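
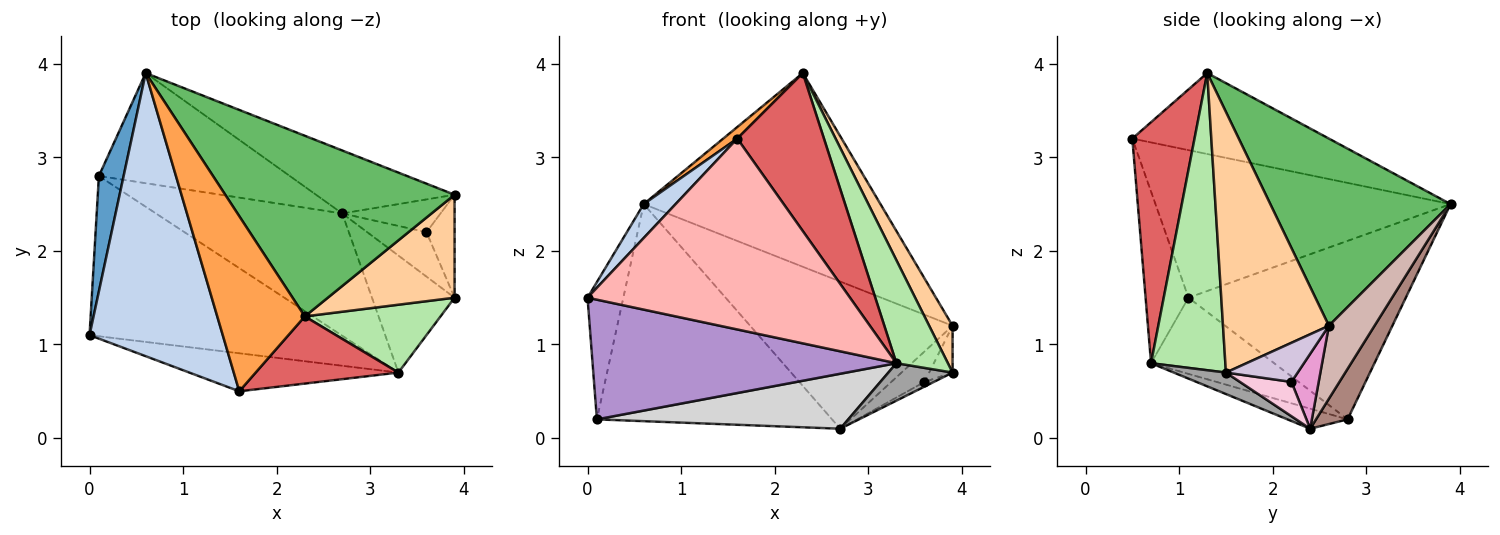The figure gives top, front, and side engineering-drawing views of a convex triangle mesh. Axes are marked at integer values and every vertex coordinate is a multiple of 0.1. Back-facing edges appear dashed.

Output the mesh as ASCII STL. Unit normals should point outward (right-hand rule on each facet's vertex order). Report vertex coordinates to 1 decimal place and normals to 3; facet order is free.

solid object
 facet normal -0.978 0.161 0.135
  outer loop
   vertex 0.1 2.8 0.2
   vertex 0.0 1.1 1.5
   vertex 0.6 3.9 2.5
  endloop
 endfacet
 facet normal -0.740 -0.080 0.668
  outer loop
   vertex 1.6 0.5 3.2
   vertex 0.6 3.9 2.5
   vertex 0.0 1.1 1.5
  endloop
 endfacet
 facet normal -0.678 -0.048 0.733
  outer loop
   vertex 1.6 0.5 3.2
   vertex 2.3 1.3 3.9
   vertex 0.6 3.9 2.5
  endloop
 endfacet
 facet normal 0.882 -0.195 0.429
  outer loop
   vertex 3.9 2.6 1.2
   vertex 2.3 1.3 3.9
   vertex 3.9 1.5 0.7
  endloop
 endfacet
 facet normal 0.486 0.639 0.596
  outer loop
   vertex 3.9 2.6 1.2
   vertex 0.6 3.9 2.5
   vertex 2.3 1.3 3.9
  endloop
 endfacet
 facet normal 0.770 -0.533 0.351
  outer loop
   vertex 3.3 0.7 0.8
   vertex 3.9 1.5 0.7
   vertex 2.3 1.3 3.9
  endloop
 endfacet
 facet normal 0.551 -0.768 0.326
  outer loop
   vertex 3.3 0.7 0.8
   vertex 2.3 1.3 3.9
   vertex 1.6 0.5 3.2
  endloop
 endfacet
 facet normal -0.158 -0.968 -0.193
  outer loop
   vertex 3.3 0.7 0.8
   vertex 1.6 0.5 3.2
   vertex 0.0 1.1 1.5
  endloop
 endfacet
 facet normal -0.236 -0.582 -0.779
  outer loop
   vertex 3.3 0.7 0.8
   vertex 0.0 1.1 1.5
   vertex 0.1 2.8 0.2
  endloop
 endfacet
 facet normal 0.785 0.256 -0.563
  outer loop
   vertex 3.6 2.2 0.6
   vertex 3.9 2.6 1.2
   vertex 3.9 1.5 0.7
  endloop
 endfacet
 facet normal 0.119 0.885 -0.449
  outer loop
   vertex 2.7 2.4 0.1
   vertex 0.1 2.8 0.2
   vertex 0.6 3.9 2.5
  endloop
 endfacet
 facet normal 0.203 0.900 -0.385
  outer loop
   vertex 2.7 2.4 0.1
   vertex 0.6 3.9 2.5
   vertex 3.9 2.6 1.2
  endloop
 endfacet
 facet normal 0.487 0.594 -0.640
  outer loop
   vertex 2.7 2.4 0.1
   vertex 3.9 2.6 1.2
   vertex 3.6 2.2 0.6
  endloop
 endfacet
 facet normal 0.499 0.091 -0.862
  outer loop
   vertex 2.7 2.4 0.1
   vertex 3.6 2.2 0.6
   vertex 3.9 1.5 0.7
  endloop
 endfacet
 facet normal 0.240 -0.296 -0.925
  outer loop
   vertex 2.7 2.4 0.1
   vertex 3.9 1.5 0.7
   vertex 3.3 0.7 0.8
  endloop
 endfacet
 facet normal -0.098 -0.408 -0.908
  outer loop
   vertex 2.7 2.4 0.1
   vertex 3.3 0.7 0.8
   vertex 0.1 2.8 0.2
  endloop
 endfacet
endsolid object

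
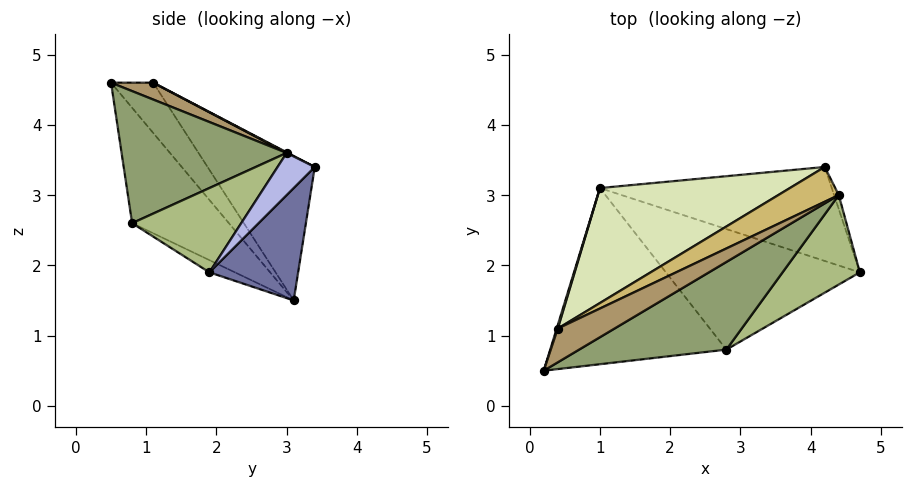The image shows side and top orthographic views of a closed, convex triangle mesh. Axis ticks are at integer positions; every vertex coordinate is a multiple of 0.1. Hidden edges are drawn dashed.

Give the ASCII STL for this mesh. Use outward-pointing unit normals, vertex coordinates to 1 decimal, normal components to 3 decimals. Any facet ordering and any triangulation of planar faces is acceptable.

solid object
 facet normal 0.302 0.723 -0.622
  outer loop
   vertex 4.2 3.4 3.4
   vertex 4.7 1.9 1.9
   vertex 1.0 3.1 1.5
  endloop
 endfacet
 facet normal -0.422 -0.638 -0.644
  outer loop
   vertex 2.8 0.8 2.6
   vertex 0.2 0.5 4.6
   vertex 1.0 3.1 1.5
  endloop
 endfacet
 facet normal -0.056 -0.466 -0.883
  outer loop
   vertex 2.8 0.8 2.6
   vertex 1.0 3.1 1.5
   vertex 4.7 1.9 1.9
  endloop
 endfacet
 facet normal 0.909 0.404 -0.101
  outer loop
   vertex 4.4 3.0 3.6
   vertex 4.7 1.9 1.9
   vertex 4.2 3.4 3.4
  endloop
 endfacet
 facet normal 0.515 -0.636 0.575
  outer loop
   vertex 4.4 3.0 3.6
   vertex 0.2 0.5 4.6
   vertex 2.8 0.8 2.6
  endloop
 endfacet
 facet normal 0.564 -0.645 0.517
  outer loop
   vertex 4.4 3.0 3.6
   vertex 2.8 0.8 2.6
   vertex 4.7 1.9 1.9
  endloop
 endfacet
 facet normal -0.948 0.316 0.020
  outer loop
   vertex 0.4 1.1 4.6
   vertex 1.0 3.1 1.5
   vertex 0.2 0.5 4.6
  endloop
 endfacet
 facet normal -0.349 0.817 0.459
  outer loop
   vertex 0.4 1.1 4.6
   vertex 4.2 3.4 3.4
   vertex 1.0 3.1 1.5
  endloop
 endfacet
 facet normal 0.283 -0.094 0.954
  outer loop
   vertex 0.4 1.1 4.6
   vertex 0.2 0.5 4.6
   vertex 4.4 3.0 3.6
  endloop
 endfacet
 facet normal 0.009 0.451 0.893
  outer loop
   vertex 0.4 1.1 4.6
   vertex 4.4 3.0 3.6
   vertex 4.2 3.4 3.4
  endloop
 endfacet
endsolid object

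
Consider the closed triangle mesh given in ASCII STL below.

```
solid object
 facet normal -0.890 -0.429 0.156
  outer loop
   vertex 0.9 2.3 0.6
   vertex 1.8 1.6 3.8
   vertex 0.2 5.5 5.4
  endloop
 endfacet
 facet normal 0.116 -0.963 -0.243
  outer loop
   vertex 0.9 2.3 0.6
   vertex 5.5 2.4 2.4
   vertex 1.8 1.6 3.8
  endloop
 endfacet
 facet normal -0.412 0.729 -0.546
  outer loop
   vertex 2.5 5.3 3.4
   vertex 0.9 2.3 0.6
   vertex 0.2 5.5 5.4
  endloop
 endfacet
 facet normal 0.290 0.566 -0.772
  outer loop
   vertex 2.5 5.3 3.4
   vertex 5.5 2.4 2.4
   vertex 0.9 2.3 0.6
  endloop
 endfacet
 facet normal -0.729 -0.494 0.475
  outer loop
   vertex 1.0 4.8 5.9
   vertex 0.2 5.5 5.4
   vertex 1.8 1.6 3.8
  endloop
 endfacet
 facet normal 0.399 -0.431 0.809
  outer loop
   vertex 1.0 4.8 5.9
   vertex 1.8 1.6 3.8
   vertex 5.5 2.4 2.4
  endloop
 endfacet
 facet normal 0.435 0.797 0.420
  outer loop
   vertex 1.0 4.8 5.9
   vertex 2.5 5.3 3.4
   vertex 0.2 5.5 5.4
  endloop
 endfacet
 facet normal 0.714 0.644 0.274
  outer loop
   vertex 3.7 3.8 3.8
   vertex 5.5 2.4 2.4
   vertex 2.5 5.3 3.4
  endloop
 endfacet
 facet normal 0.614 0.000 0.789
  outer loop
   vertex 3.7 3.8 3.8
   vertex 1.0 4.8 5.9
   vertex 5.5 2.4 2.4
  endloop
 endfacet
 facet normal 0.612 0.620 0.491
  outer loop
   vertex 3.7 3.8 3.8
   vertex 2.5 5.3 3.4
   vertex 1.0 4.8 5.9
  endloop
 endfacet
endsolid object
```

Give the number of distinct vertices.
7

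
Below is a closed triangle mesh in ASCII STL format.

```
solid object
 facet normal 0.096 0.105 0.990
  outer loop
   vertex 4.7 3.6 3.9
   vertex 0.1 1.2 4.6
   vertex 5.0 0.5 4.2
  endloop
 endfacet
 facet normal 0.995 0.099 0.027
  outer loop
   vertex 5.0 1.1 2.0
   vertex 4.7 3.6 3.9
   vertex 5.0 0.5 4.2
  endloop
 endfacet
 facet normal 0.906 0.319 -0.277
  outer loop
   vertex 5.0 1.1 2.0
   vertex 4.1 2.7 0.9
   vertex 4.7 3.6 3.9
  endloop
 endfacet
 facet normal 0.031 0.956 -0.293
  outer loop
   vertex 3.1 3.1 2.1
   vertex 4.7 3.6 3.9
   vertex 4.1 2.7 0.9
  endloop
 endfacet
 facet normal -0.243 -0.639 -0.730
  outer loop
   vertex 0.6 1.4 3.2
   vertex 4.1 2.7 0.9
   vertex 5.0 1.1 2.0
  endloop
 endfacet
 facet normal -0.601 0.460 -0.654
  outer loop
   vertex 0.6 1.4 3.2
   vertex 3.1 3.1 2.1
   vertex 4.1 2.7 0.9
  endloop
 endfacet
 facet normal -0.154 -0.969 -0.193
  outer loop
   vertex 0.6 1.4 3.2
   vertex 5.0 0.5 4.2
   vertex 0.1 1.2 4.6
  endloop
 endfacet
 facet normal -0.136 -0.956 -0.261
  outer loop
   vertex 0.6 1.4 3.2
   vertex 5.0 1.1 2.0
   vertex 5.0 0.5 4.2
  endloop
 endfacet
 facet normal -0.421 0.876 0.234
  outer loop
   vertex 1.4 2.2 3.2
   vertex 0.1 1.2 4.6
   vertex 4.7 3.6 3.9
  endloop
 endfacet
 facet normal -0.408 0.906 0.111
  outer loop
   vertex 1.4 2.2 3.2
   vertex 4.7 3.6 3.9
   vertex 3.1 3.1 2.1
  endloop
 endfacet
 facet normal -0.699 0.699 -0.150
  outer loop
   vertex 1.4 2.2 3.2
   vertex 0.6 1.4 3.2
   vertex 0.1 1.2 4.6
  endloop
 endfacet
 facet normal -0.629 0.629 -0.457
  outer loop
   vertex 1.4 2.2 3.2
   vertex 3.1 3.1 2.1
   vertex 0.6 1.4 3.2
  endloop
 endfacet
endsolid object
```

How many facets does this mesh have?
12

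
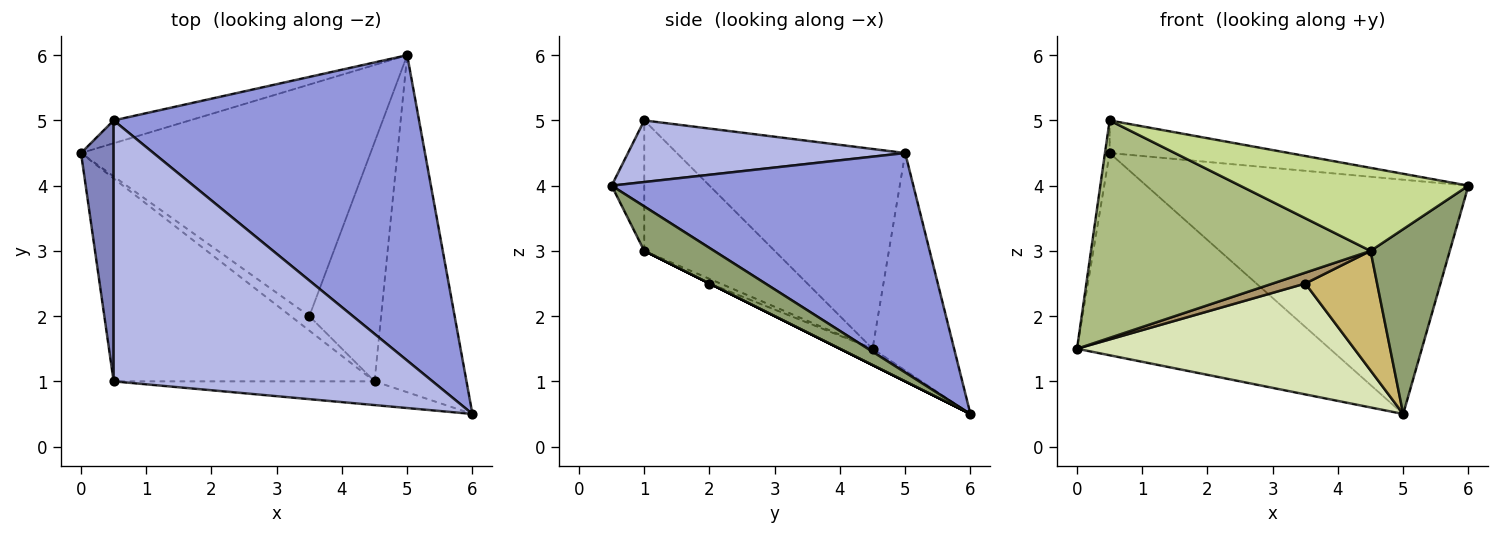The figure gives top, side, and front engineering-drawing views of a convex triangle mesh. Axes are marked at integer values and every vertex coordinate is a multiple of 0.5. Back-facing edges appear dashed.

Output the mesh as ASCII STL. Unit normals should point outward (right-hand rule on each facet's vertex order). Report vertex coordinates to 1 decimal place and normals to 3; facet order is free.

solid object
 facet normal -0.305 0.946 -0.107
  outer loop
   vertex 0.5 5.0 4.5
   vertex 5.0 6.0 0.5
   vertex 0.0 4.5 1.5
  endloop
 endfacet
 facet normal -0.987 0.020 0.161
  outer loop
   vertex 0.5 5.0 4.5
   vertex 0.0 4.5 1.5
   vertex 0.5 1.0 5.0
  endloop
 endfacet
 facet normal 0.495 0.529 0.689
  outer loop
   vertex 0.5 5.0 4.5
   vertex 6.0 0.5 4.0
   vertex 5.0 6.0 0.5
  endloop
 endfacet
 facet normal 0.188 0.122 0.975
  outer loop
   vertex 0.5 5.0 4.5
   vertex 0.5 1.0 5.0
   vertex 6.0 0.5 4.0
  endloop
 endfacet
 facet normal 0.391 -0.443 -0.807
  outer loop
   vertex 4.5 1.0 3.0
   vertex 5.0 6.0 0.5
   vertex 6.0 0.5 4.0
  endloop
 endfacet
 facet normal -0.323 -0.692 -0.646
  outer loop
   vertex 4.5 1.0 3.0
   vertex 0.5 1.0 5.0
   vertex 0.0 4.5 1.5
  endloop
 endfacet
 facet normal -0.136 -0.953 -0.272
  outer loop
   vertex 4.5 1.0 3.0
   vertex 6.0 0.5 4.0
   vertex 0.5 1.0 5.0
  endloop
 endfacet
 facet normal -0.051 -0.431 -0.901
  outer loop
   vertex 3.5 2.0 2.5
   vertex 0.0 4.5 1.5
   vertex 5.0 6.0 0.5
  endloop
 endfacet
 facet normal -0.196 -0.588 -0.784
  outer loop
   vertex 3.5 2.0 2.5
   vertex 4.5 1.0 3.0
   vertex 0.0 4.5 1.5
  endloop
 endfacet
 facet normal 0.000 -0.447 -0.894
  outer loop
   vertex 3.5 2.0 2.5
   vertex 5.0 6.0 0.5
   vertex 4.5 1.0 3.0
  endloop
 endfacet
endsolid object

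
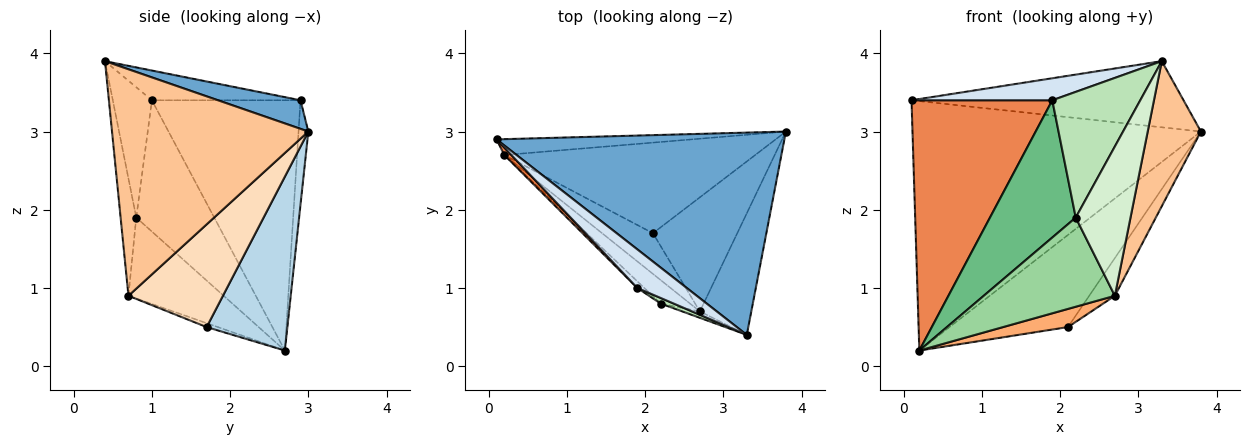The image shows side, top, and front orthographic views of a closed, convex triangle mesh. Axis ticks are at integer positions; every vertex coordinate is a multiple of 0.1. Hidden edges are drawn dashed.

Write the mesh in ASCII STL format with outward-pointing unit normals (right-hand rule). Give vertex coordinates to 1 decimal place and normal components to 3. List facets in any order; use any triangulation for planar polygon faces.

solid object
 facet normal 0.094 0.309 0.946
  outer loop
   vertex 3.3 0.4 3.9
   vertex 3.8 3.0 3.0
   vertex 0.1 2.9 3.4
  endloop
 endfacet
 facet normal -0.034 0.997 -0.063
  outer loop
   vertex 0.2 2.7 0.2
   vertex 0.1 2.9 3.4
   vertex 3.8 3.0 3.0
  endloop
 endfacet
 facet normal 0.437 0.641 -0.631
  outer loop
   vertex 2.1 1.7 0.5
   vertex 0.2 2.7 0.2
   vertex 3.8 3.0 3.0
  endloop
 endfacet
 facet normal -0.463 -0.439 0.770
  outer loop
   vertex 1.9 1.0 3.4
   vertex 3.3 0.4 3.9
   vertex 0.1 2.9 3.4
  endloop
 endfacet
 facet normal -0.726 -0.688 0.020
  outer loop
   vertex 1.9 1.0 3.4
   vertex 0.1 2.9 3.4
   vertex 0.2 2.7 0.2
  endloop
 endfacet
 facet normal -0.070 -0.406 -0.911
  outer loop
   vertex 2.7 0.7 0.9
   vertex 0.2 2.7 0.2
   vertex 2.1 1.7 0.5
  endloop
 endfacet
 facet normal 0.943 -0.255 -0.214
  outer loop
   vertex 2.7 0.7 0.9
   vertex 3.8 3.0 3.0
   vertex 3.3 0.4 3.9
  endloop
 endfacet
 facet normal 0.756 0.205 -0.621
  outer loop
   vertex 2.7 0.7 0.9
   vertex 2.1 1.7 0.5
   vertex 3.8 3.0 3.0
  endloop
 endfacet
 facet normal -0.672 -0.740 -0.036
  outer loop
   vertex 2.2 0.8 1.9
   vertex 1.9 1.0 3.4
   vertex 0.2 2.7 0.2
  endloop
 endfacet
 facet normal -0.575 -0.791 -0.208
  outer loop
   vertex 2.2 0.8 1.9
   vertex 0.2 2.7 0.2
   vertex 2.7 0.7 0.9
  endloop
 endfacet
 facet normal -0.406 -0.913 0.041
  outer loop
   vertex 2.2 0.8 1.9
   vertex 3.3 0.4 3.9
   vertex 1.9 1.0 3.4
  endloop
 endfacet
 facet normal -0.274 -0.961 -0.041
  outer loop
   vertex 2.2 0.8 1.9
   vertex 2.7 0.7 0.9
   vertex 3.3 0.4 3.9
  endloop
 endfacet
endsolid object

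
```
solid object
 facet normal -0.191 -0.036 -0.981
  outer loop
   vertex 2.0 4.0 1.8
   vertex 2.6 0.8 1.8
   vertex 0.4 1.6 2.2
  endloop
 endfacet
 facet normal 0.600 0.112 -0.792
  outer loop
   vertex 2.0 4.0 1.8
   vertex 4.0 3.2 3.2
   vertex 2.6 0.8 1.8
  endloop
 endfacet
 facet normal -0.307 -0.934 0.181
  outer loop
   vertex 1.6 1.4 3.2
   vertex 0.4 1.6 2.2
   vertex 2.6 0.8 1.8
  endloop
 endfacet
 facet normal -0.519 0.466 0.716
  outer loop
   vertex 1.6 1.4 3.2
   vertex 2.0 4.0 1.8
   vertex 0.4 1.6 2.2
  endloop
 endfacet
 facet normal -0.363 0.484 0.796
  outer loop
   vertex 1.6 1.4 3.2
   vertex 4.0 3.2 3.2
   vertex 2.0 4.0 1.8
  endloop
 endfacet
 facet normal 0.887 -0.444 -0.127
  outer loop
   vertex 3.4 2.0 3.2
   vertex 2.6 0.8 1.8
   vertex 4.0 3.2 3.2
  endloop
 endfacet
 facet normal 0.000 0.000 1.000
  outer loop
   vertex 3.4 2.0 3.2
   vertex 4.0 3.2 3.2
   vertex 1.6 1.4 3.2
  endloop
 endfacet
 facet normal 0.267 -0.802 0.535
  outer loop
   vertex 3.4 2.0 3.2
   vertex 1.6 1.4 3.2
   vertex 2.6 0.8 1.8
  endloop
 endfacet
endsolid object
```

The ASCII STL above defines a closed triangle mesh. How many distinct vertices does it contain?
6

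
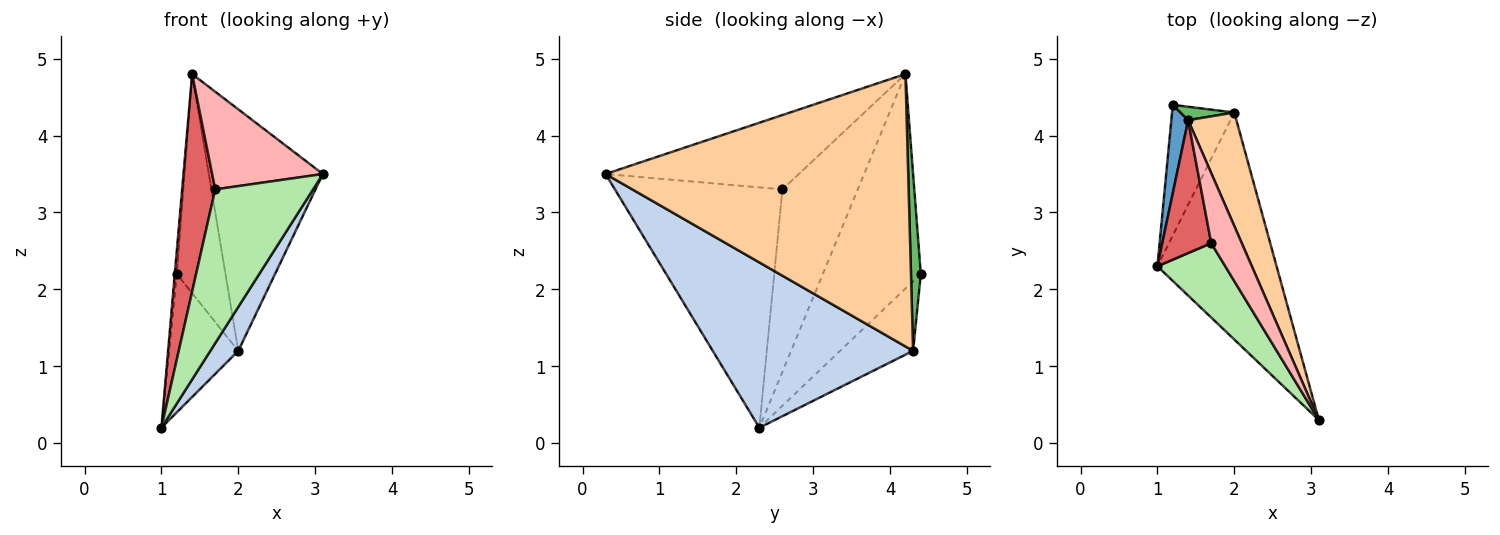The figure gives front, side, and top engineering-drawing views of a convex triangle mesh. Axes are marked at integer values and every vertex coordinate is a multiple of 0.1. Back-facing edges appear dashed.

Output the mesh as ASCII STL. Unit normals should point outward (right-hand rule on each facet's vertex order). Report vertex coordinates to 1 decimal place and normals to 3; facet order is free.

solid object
 facet normal -0.997 0.020 0.078
  outer loop
   vertex 1.4 4.2 4.8
   vertex 1.2 4.4 2.2
   vertex 1.0 2.3 0.2
  endloop
 endfacet
 facet normal 0.806 -0.112 -0.581
  outer loop
   vertex 2.0 4.3 1.2
   vertex 3.1 0.3 3.5
   vertex 1.0 2.3 0.2
  endloop
 endfacet
 facet normal -0.609 0.577 -0.545
  outer loop
   vertex 2.0 4.3 1.2
   vertex 1.0 2.3 0.2
   vertex 1.2 4.4 2.2
  endloop
 endfacet
 facet normal 0.923 0.348 0.164
  outer loop
   vertex 2.0 4.3 1.2
   vertex 1.4 4.2 4.8
   vertex 3.1 0.3 3.5
  endloop
 endfacet
 facet normal 0.197 0.978 0.060
  outer loop
   vertex 2.0 4.3 1.2
   vertex 1.2 4.4 2.2
   vertex 1.4 4.2 4.8
  endloop
 endfacet
 facet normal -0.839 -0.490 0.237
  outer loop
   vertex 1.7 2.6 3.3
   vertex 1.0 2.3 0.2
   vertex 3.1 0.3 3.5
  endloop
 endfacet
 facet normal -0.889 -0.390 0.239
  outer loop
   vertex 1.7 2.6 3.3
   vertex 1.4 4.2 4.8
   vertex 1.0 2.3 0.2
  endloop
 endfacet
 facet normal -0.817 -0.468 0.336
  outer loop
   vertex 1.7 2.6 3.3
   vertex 3.1 0.3 3.5
   vertex 1.4 4.2 4.8
  endloop
 endfacet
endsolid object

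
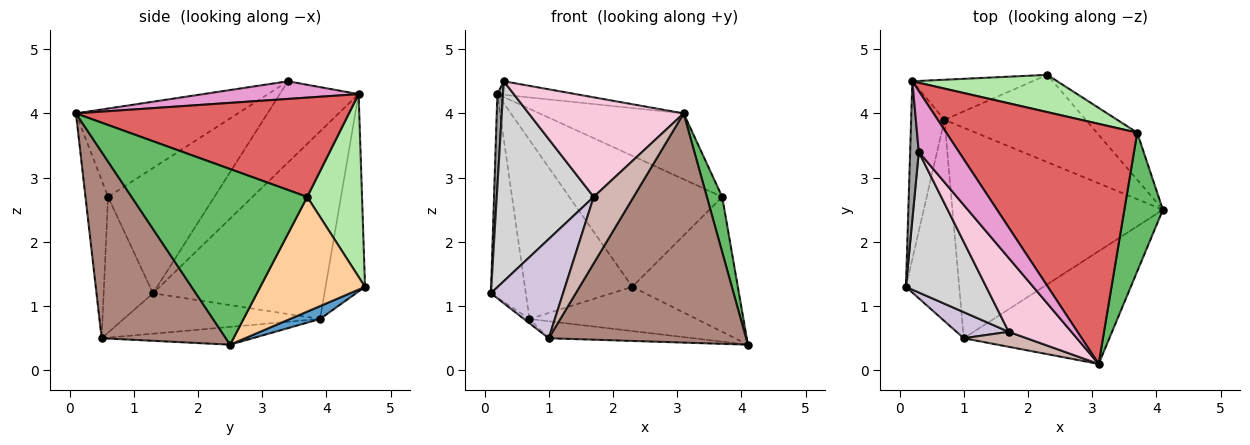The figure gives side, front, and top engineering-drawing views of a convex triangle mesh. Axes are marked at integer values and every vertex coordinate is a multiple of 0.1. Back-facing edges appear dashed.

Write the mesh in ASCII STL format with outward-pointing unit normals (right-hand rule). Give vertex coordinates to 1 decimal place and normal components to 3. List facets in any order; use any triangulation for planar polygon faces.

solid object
 facet normal 0.081 0.450 -0.889
  outer loop
   vertex 0.7 3.9 0.8
   vertex 2.3 4.6 1.3
   vertex 4.1 2.5 0.4
  endloop
 endfacet
 facet normal -0.965 0.196 -0.172
  outer loop
   vertex 0.7 3.9 0.8
   vertex 0.1 1.3 1.2
   vertex 0.2 4.5 4.3
  endloop
 endfacet
 facet normal -0.338 0.919 -0.206
  outer loop
   vertex 0.7 3.9 0.8
   vertex 0.2 4.5 4.3
   vertex 2.3 4.6 1.3
  endloop
 endfacet
 facet normal 0.684 0.689 -0.241
  outer loop
   vertex 3.7 3.7 2.7
   vertex 4.1 2.5 0.4
   vertex 2.3 4.6 1.3
  endloop
 endfacet
 facet normal 0.973 -0.085 0.214
  outer loop
   vertex 3.7 3.7 2.7
   vertex 3.1 0.1 4.0
   vertex 4.1 2.5 0.4
  endloop
 endfacet
 facet normal 0.326 0.909 0.259
  outer loop
   vertex 3.7 3.7 2.7
   vertex 2.3 4.6 1.3
   vertex 0.2 4.5 4.3
  endloop
 endfacet
 facet normal 0.448 0.237 0.862
  outer loop
   vertex 3.7 3.7 2.7
   vertex 0.2 4.5 4.3
   vertex 3.1 0.1 4.0
  endloop
 endfacet
 facet normal -0.604 0.017 -0.796
  outer loop
   vertex 1.0 0.5 0.5
   vertex 0.1 1.3 1.2
   vertex 0.7 3.9 0.8
  endloop
 endfacet
 facet normal -0.084 0.080 -0.993
  outer loop
   vertex 1.0 0.5 0.5
   vertex 0.7 3.9 0.8
   vertex 4.1 2.5 0.4
  endloop
 endfacet
 facet normal -0.552 -0.807 0.212
  outer loop
   vertex 1.0 0.5 0.5
   vertex 1.7 0.6 2.7
   vertex 0.1 1.3 1.2
  endloop
 endfacet
 facet normal 0.492 -0.781 -0.384
  outer loop
   vertex 1.0 0.5 0.5
   vertex 4.1 2.5 0.4
   vertex 3.1 0.1 4.0
  endloop
 endfacet
 facet normal -0.484 -0.854 0.193
  outer loop
   vertex 1.0 0.5 0.5
   vertex 3.1 0.1 4.0
   vertex 1.7 0.6 2.7
  endloop
 endfacet
 facet normal 0.395 0.199 0.897
  outer loop
   vertex 0.3 3.4 4.5
   vertex 3.1 0.1 4.0
   vertex 0.2 4.5 4.3
  endloop
 endfacet
 facet normal -0.643 -0.615 0.456
  outer loop
   vertex 0.3 3.4 4.5
   vertex 1.7 0.6 2.7
   vertex 3.1 0.1 4.0
  endloop
 endfacet
 facet normal -0.992 -0.071 0.105
  outer loop
   vertex 0.3 3.4 4.5
   vertex 0.2 4.5 4.3
   vertex 0.1 1.3 1.2
  endloop
 endfacet
 facet normal -0.668 -0.609 0.428
  outer loop
   vertex 0.3 3.4 4.5
   vertex 0.1 1.3 1.2
   vertex 1.7 0.6 2.7
  endloop
 endfacet
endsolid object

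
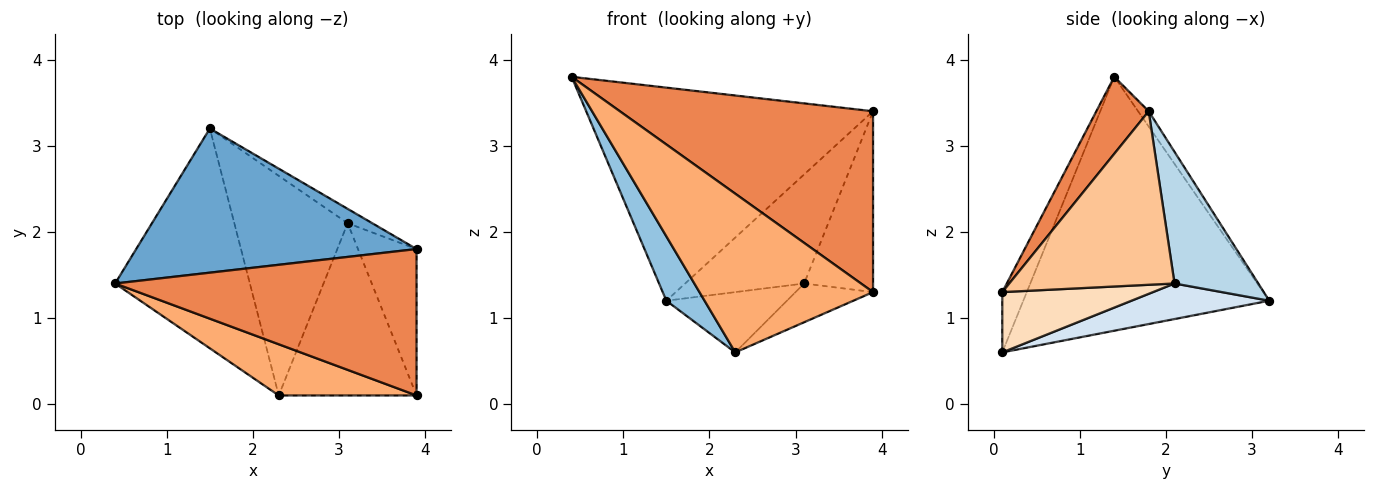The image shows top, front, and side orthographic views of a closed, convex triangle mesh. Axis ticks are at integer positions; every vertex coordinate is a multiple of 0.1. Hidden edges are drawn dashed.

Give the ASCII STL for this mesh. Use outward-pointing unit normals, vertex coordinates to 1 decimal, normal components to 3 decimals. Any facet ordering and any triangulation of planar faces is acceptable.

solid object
 facet normal -0.031 0.828 0.560
  outer loop
   vertex 1.5 3.2 1.2
   vertex 0.4 1.4 3.8
   vertex 3.9 1.8 3.4
  endloop
 endfacet
 facet normal -0.875 -0.136 -0.464
  outer loop
   vertex 2.3 0.1 0.6
   vertex 0.4 1.4 3.8
   vertex 1.5 3.2 1.2
  endloop
 endfacet
 facet normal 0.572 0.813 -0.107
  outer loop
   vertex 3.1 2.1 1.4
   vertex 1.5 3.2 1.2
   vertex 3.9 1.8 3.4
  endloop
 endfacet
 facet normal 0.290 0.253 -0.923
  outer loop
   vertex 3.1 2.1 1.4
   vertex 2.3 0.1 0.6
   vertex 1.5 3.2 1.2
  endloop
 endfacet
 facet normal 0.159 -0.767 0.621
  outer loop
   vertex 3.9 0.1 1.3
   vertex 3.9 1.8 3.4
   vertex 0.4 1.4 3.8
  endloop
 endfacet
 facet normal -0.133 -0.943 0.304
  outer loop
   vertex 3.9 0.1 1.3
   vertex 0.4 1.4 3.8
   vertex 2.3 0.1 0.6
  endloop
 endfacet
 facet normal 0.881 0.367 -0.297
  outer loop
   vertex 3.9 0.1 1.3
   vertex 3.1 2.1 1.4
   vertex 3.9 1.8 3.4
  endloop
 endfacet
 facet normal 0.393 0.202 -0.897
  outer loop
   vertex 3.9 0.1 1.3
   vertex 2.3 0.1 0.6
   vertex 3.1 2.1 1.4
  endloop
 endfacet
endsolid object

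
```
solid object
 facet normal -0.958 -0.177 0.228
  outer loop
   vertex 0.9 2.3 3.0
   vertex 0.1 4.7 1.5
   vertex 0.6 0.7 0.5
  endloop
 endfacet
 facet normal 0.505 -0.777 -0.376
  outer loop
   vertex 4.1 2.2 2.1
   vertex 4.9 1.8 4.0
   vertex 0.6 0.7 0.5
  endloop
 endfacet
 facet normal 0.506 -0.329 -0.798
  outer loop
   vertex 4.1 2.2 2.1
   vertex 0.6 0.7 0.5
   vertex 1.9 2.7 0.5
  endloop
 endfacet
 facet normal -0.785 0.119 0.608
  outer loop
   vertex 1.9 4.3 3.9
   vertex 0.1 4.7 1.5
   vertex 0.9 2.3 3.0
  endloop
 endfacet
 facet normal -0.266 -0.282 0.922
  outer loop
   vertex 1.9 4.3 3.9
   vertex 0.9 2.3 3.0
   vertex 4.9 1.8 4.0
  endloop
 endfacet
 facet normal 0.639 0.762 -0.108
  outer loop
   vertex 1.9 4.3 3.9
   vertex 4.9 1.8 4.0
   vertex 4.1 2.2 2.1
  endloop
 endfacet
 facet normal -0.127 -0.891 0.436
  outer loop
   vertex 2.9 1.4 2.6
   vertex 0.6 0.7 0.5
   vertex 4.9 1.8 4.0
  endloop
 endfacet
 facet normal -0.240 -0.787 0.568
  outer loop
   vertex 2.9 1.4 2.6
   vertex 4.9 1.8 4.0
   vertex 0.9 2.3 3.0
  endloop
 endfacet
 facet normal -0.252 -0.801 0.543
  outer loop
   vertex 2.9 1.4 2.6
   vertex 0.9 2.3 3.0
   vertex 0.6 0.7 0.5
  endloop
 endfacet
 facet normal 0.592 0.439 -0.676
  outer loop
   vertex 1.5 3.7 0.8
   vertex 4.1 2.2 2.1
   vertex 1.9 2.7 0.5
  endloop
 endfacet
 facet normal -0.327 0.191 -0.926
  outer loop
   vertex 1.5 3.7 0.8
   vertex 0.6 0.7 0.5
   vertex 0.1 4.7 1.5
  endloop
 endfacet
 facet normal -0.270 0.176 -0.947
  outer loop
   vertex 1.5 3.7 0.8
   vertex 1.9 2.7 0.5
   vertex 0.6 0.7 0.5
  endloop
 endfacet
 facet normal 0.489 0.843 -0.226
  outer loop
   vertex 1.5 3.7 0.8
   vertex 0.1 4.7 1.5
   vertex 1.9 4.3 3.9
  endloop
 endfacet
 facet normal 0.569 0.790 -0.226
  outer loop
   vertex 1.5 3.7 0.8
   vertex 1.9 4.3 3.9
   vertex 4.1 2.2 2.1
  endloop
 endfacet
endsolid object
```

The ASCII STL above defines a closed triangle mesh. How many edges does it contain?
21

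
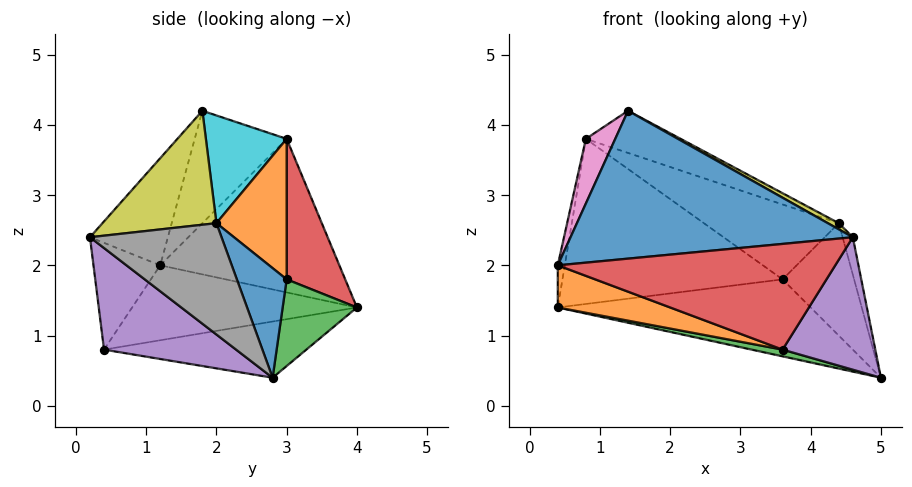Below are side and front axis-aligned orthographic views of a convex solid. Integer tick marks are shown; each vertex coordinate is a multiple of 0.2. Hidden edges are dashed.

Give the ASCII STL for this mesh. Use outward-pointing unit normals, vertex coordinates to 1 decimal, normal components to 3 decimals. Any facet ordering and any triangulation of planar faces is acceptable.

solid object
 facet normal -0.248 -0.900 0.358
  outer loop
   vertex 4.6 0.2 2.4
   vertex 1.4 1.8 4.2
   vertex 0.4 1.2 2.0
  endloop
 endfacet
 facet normal -0.386 -0.193 -0.902
  outer loop
   vertex 3.6 0.4 0.8
   vertex 0.4 1.2 2.0
   vertex 0.4 4.0 1.4
  endloop
 endfacet
 facet normal -0.221 -0.034 -0.975
  outer loop
   vertex 3.6 0.4 0.8
   vertex 0.4 4.0 1.4
   vertex 5.0 2.8 0.4
  endloop
 endfacet
 facet normal -0.234 -0.972 0.025
  outer loop
   vertex 3.6 0.4 0.8
   vertex 4.6 0.2 2.4
   vertex 0.4 1.2 2.0
  endloop
 endfacet
 facet normal 0.707 -0.496 -0.504
  outer loop
   vertex 3.6 0.4 0.8
   vertex 5.0 2.8 0.4
   vertex 4.6 0.2 2.4
  endloop
 endfacet
 facet normal -0.983 0.039 0.180
  outer loop
   vertex 0.8 3.0 3.8
   vertex 0.4 4.0 1.4
   vertex 0.4 1.2 2.0
  endloop
 endfacet
 facet normal -0.847 -0.270 0.459
  outer loop
   vertex 0.8 3.0 3.8
   vertex 0.4 1.2 2.0
   vertex 1.4 1.8 4.2
  endloop
 endfacet
 facet normal 0.955 0.074 0.287
  outer loop
   vertex 4.4 2.0 2.6
   vertex 4.6 0.2 2.4
   vertex 5.0 2.8 0.4
  endloop
 endfacet
 facet normal 0.472 -0.045 0.880
  outer loop
   vertex 4.4 2.0 2.6
   vertex 1.4 1.8 4.2
   vertex 4.6 0.2 2.4
  endloop
 endfacet
 facet normal 0.393 0.462 0.795
  outer loop
   vertex 4.4 2.0 2.6
   vertex 0.8 3.0 3.8
   vertex 1.4 1.8 4.2
  endloop
 endfacet
 facet normal 0.520 0.747 0.414
  outer loop
   vertex 3.6 3.0 1.8
   vertex 4.4 2.0 2.6
   vertex 5.0 2.8 0.4
  endloop
 endfacet
 facet normal 0.388 0.745 0.543
  outer loop
   vertex 3.6 3.0 1.8
   vertex 0.8 3.0 3.8
   vertex 4.4 2.0 2.6
  endloop
 endfacet
 facet normal 0.279 0.950 0.143
  outer loop
   vertex 3.6 3.0 1.8
   vertex 5.0 2.8 0.4
   vertex 0.4 4.0 1.4
  endloop
 endfacet
 facet normal 0.242 0.909 0.339
  outer loop
   vertex 3.6 3.0 1.8
   vertex 0.4 4.0 1.4
   vertex 0.8 3.0 3.8
  endloop
 endfacet
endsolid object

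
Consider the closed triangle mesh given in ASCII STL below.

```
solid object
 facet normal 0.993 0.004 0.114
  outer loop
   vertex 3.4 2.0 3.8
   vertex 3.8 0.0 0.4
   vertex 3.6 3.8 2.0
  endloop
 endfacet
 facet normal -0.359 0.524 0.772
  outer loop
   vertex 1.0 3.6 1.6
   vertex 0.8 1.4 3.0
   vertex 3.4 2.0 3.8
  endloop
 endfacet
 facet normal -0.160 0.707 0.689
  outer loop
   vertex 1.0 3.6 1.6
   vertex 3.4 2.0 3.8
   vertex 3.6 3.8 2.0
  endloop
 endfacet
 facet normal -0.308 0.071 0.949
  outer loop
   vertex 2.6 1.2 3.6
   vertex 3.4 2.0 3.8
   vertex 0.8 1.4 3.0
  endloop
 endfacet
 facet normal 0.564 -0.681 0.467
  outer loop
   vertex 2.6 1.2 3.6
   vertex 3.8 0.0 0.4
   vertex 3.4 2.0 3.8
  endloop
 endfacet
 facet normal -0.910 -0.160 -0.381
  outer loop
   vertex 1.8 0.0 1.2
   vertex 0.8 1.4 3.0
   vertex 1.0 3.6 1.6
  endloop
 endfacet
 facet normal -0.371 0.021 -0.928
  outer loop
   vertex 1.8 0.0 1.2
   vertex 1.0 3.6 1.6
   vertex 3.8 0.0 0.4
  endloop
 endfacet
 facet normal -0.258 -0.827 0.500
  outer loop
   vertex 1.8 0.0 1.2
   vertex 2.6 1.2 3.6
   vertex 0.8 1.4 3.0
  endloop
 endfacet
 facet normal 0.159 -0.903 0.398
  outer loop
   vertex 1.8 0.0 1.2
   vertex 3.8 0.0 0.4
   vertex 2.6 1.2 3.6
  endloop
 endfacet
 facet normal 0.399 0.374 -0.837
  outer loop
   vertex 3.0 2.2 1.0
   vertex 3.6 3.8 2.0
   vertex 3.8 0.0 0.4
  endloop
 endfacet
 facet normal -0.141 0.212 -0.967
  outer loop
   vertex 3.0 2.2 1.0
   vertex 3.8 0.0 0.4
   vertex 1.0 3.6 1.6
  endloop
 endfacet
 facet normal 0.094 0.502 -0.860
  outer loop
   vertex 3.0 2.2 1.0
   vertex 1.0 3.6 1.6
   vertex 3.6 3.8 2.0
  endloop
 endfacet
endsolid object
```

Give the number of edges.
18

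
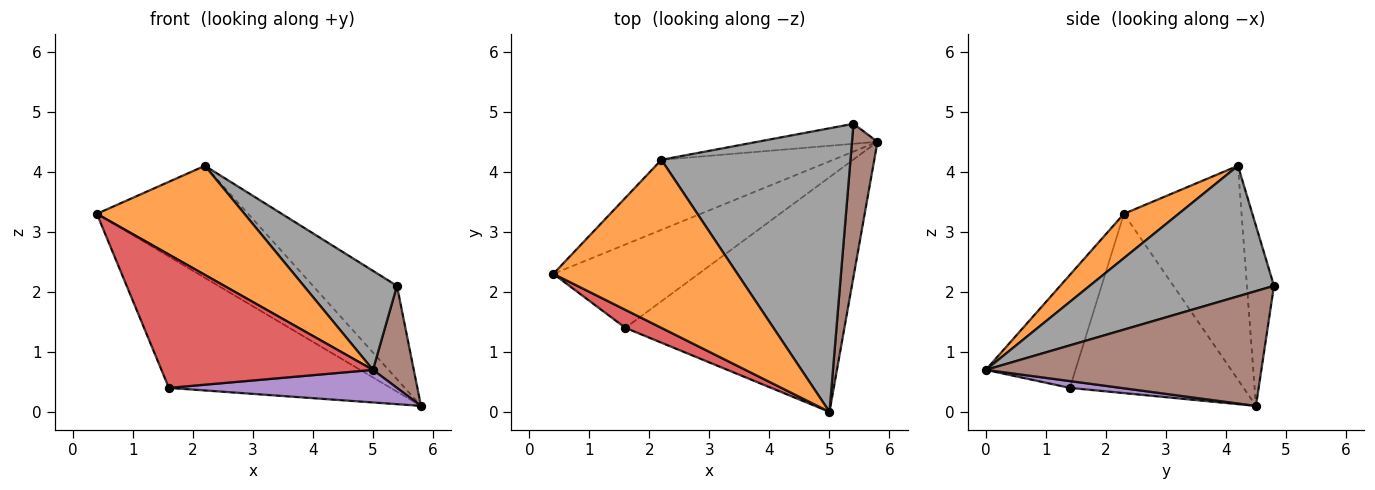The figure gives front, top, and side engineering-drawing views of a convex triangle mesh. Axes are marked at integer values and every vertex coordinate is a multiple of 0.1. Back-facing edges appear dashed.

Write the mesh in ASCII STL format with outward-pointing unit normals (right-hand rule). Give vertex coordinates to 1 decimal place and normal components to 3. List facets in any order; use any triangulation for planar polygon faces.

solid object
 facet normal -0.551 0.708 -0.442
  outer loop
   vertex 2.2 4.2 4.1
   vertex 5.8 4.5 0.1
   vertex 0.4 2.3 3.3
  endloop
 endfacet
 facet normal 0.198 -0.534 0.822
  outer loop
   vertex 2.2 4.2 4.1
   vertex 0.4 2.3 3.3
   vertex 5.0 0.0 0.7
  endloop
 endfacet
 facet normal -0.552 0.704 -0.447
  outer loop
   vertex 1.6 1.4 0.4
   vertex 0.4 2.3 3.3
   vertex 5.8 4.5 0.1
  endloop
 endfacet
 facet normal -0.387 -0.914 0.123
  outer loop
   vertex 1.6 1.4 0.4
   vertex 5.0 0.0 0.7
   vertex 0.4 2.3 3.3
  endloop
 endfacet
 facet normal 0.031 -0.137 -0.990
  outer loop
   vertex 1.6 1.4 0.4
   vertex 5.8 4.5 0.1
   vertex 5.0 0.0 0.7
  endloop
 endfacet
 facet normal 0.966 -0.143 0.215
  outer loop
   vertex 5.4 4.8 2.1
   vertex 5.0 0.0 0.7
   vertex 5.8 4.5 0.1
  endloop
 endfacet
 facet normal -0.300 0.933 -0.200
  outer loop
   vertex 5.4 4.8 2.1
   vertex 5.8 4.5 0.1
   vertex 2.2 4.2 4.1
  endloop
 endfacet
 facet normal 0.546 -0.276 0.791
  outer loop
   vertex 5.4 4.8 2.1
   vertex 2.2 4.2 4.1
   vertex 5.0 0.0 0.7
  endloop
 endfacet
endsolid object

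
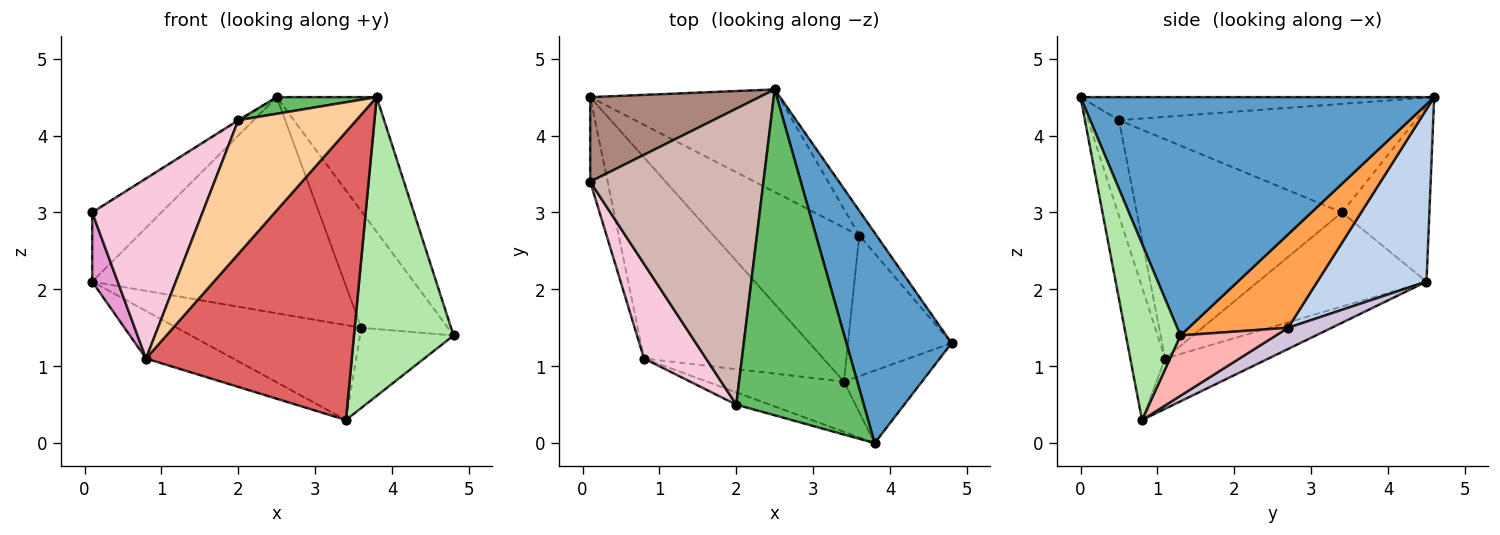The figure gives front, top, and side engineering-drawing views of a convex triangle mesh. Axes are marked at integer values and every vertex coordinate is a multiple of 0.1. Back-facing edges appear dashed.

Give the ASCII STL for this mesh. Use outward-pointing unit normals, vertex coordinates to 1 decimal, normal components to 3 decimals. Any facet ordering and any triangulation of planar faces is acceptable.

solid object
 facet normal 0.886 0.250 0.391
  outer loop
   vertex 2.5 4.6 4.5
   vertex 3.8 0.0 4.5
   vertex 4.8 1.3 1.4
  endloop
 endfacet
 facet normal 0.364 0.841 -0.399
  outer loop
   vertex 3.6 2.7 1.5
   vertex 0.1 4.5 2.1
   vertex 2.5 4.6 4.5
  endloop
 endfacet
 facet normal 0.747 0.650 -0.138
  outer loop
   vertex 3.6 2.7 1.5
   vertex 2.5 4.6 4.5
   vertex 4.8 1.3 1.4
  endloop
 endfacet
 facet normal -0.253 -0.963 -0.089
  outer loop
   vertex 2.0 0.5 4.2
   vertex 0.8 1.1 1.1
   vertex 3.8 0.0 4.5
  endloop
 endfacet
 facet normal -0.178 -0.050 0.983
  outer loop
   vertex 2.0 0.5 4.2
   vertex 3.8 0.0 4.5
   vertex 2.5 4.6 4.5
  endloop
 endfacet
 facet normal 0.470 -0.858 -0.208
  outer loop
   vertex 3.4 0.8 0.3
   vertex 4.8 1.3 1.4
   vertex 3.8 0.0 4.5
  endloop
 endfacet
 facet normal -0.164 -0.972 -0.169
  outer loop
   vertex 3.4 0.8 0.3
   vertex 3.8 0.0 4.5
   vertex 0.8 1.1 1.1
  endloop
 endfacet
 facet normal 0.451 0.442 -0.775
  outer loop
   vertex 3.4 0.8 0.3
   vertex 3.6 2.7 1.5
   vertex 4.8 1.3 1.4
  endloop
 endfacet
 facet normal -0.263 0.222 -0.939
  outer loop
   vertex 3.4 0.8 0.3
   vertex 0.8 1.1 1.1
   vertex 0.1 4.5 2.1
  endloop
 endfacet
 facet normal 0.123 0.521 -0.845
  outer loop
   vertex 3.4 0.8 0.3
   vertex 0.1 4.5 2.1
   vertex 3.6 2.7 1.5
  endloop
 endfacet
 facet normal -0.625 0.494 0.604
  outer loop
   vertex 0.1 3.4 3.0
   vertex 2.5 4.6 4.5
   vertex 0.1 4.5 2.1
  endloop
 endfacet
 facet normal -0.531 0.003 0.847
  outer loop
   vertex 0.1 3.4 3.0
   vertex 2.0 0.5 4.2
   vertex 2.5 4.6 4.5
  endloop
 endfacet
 facet normal -0.973 -0.147 -0.180
  outer loop
   vertex 0.1 3.4 3.0
   vertex 0.1 4.5 2.1
   vertex 0.8 1.1 1.1
  endloop
 endfacet
 facet normal -0.854 -0.460 0.242
  outer loop
   vertex 0.1 3.4 3.0
   vertex 0.8 1.1 1.1
   vertex 2.0 0.5 4.2
  endloop
 endfacet
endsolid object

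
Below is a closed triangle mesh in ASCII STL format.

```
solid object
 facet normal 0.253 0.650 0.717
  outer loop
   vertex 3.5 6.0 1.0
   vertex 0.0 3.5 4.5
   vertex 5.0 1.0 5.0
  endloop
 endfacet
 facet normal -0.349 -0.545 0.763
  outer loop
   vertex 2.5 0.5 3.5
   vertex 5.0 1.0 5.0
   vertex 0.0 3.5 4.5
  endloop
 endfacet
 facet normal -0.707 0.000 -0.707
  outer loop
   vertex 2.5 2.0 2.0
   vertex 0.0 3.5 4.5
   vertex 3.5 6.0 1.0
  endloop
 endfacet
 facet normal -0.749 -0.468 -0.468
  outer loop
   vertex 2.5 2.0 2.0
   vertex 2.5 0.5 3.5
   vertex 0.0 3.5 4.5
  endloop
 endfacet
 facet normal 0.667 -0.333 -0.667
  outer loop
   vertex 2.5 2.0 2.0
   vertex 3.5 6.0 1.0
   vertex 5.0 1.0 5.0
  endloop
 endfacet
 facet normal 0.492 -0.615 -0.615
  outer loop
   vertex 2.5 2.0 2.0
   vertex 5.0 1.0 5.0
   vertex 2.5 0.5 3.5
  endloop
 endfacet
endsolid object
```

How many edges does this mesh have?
9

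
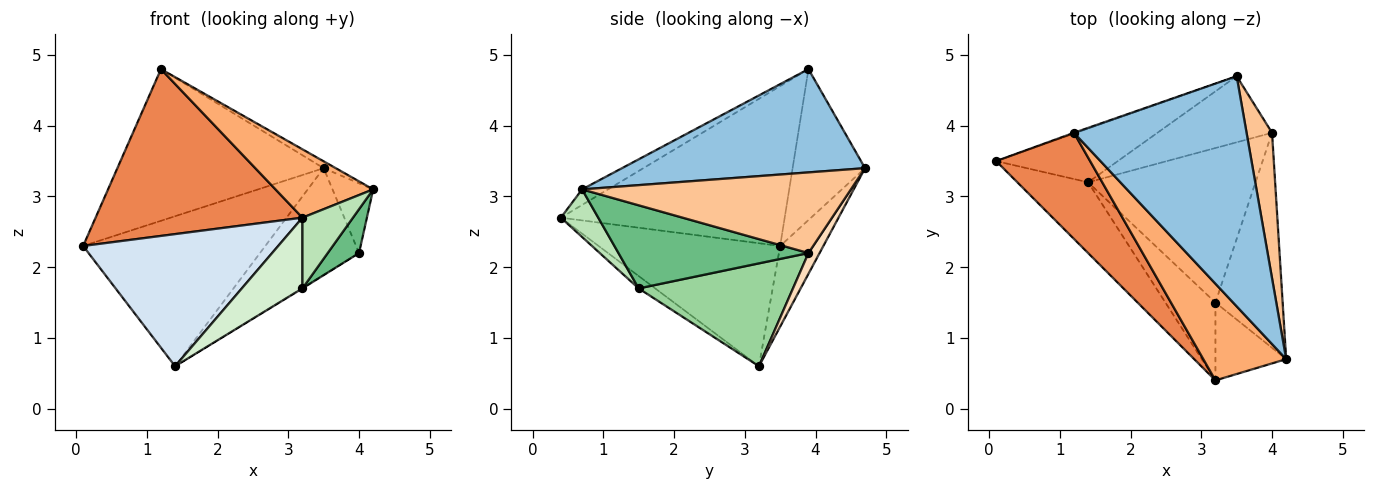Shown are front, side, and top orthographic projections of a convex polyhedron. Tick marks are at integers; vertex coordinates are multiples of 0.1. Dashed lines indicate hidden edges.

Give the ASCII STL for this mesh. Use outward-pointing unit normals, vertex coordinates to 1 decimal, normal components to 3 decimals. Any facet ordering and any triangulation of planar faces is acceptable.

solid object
 facet normal -0.331 0.944 -0.005
  outer loop
   vertex 1.2 3.9 4.8
   vertex 3.5 4.7 3.4
   vertex 0.1 3.5 2.3
  endloop
 endfacet
 facet normal 0.513 0.025 0.858
  outer loop
   vertex 1.2 3.9 4.8
   vertex 4.2 0.7 3.1
   vertex 3.5 4.7 3.4
  endloop
 endfacet
 facet normal -0.218 0.919 -0.329
  outer loop
   vertex 1.4 3.2 0.6
   vertex 0.1 3.5 2.3
   vertex 3.5 4.7 3.4
  endloop
 endfacet
 facet normal -0.634 -0.681 -0.365
  outer loop
   vertex 3.2 0.4 2.7
   vertex 0.1 3.5 2.3
   vertex 1.4 3.2 0.6
  endloop
 endfacet
 facet normal -0.674 -0.623 0.396
  outer loop
   vertex 3.2 0.4 2.7
   vertex 1.2 3.9 4.8
   vertex 0.1 3.5 2.3
  endloop
 endfacet
 facet normal -0.152 -0.571 0.807
  outer loop
   vertex 3.2 0.4 2.7
   vertex 4.2 0.7 3.1
   vertex 1.2 3.9 4.8
  endloop
 endfacet
 facet normal 0.944 0.143 0.298
  outer loop
   vertex 4.0 3.9 2.2
   vertex 3.5 4.7 3.4
   vertex 4.2 0.7 3.1
  endloop
 endfacet
 facet normal 0.095 0.846 -0.524
  outer loop
   vertex 4.0 3.9 2.2
   vertex 1.4 3.2 0.6
   vertex 3.5 4.7 3.4
  endloop
 endfacet
 facet normal 0.771 -0.127 -0.624
  outer loop
   vertex 3.2 1.5 1.7
   vertex 4.0 3.9 2.2
   vertex 4.2 0.7 3.1
  endloop
 endfacet
 facet normal 0.524 0.003 -0.852
  outer loop
   vertex 3.2 1.5 1.7
   vertex 1.4 3.2 0.6
   vertex 4.0 3.9 2.2
  endloop
 endfacet
 facet normal 0.446 -0.602 -0.662
  outer loop
   vertex 3.2 1.5 1.7
   vertex 4.2 0.7 3.1
   vertex 3.2 0.4 2.7
  endloop
 endfacet
 facet normal -0.180 -0.662 -0.728
  outer loop
   vertex 3.2 1.5 1.7
   vertex 3.2 0.4 2.7
   vertex 1.4 3.2 0.6
  endloop
 endfacet
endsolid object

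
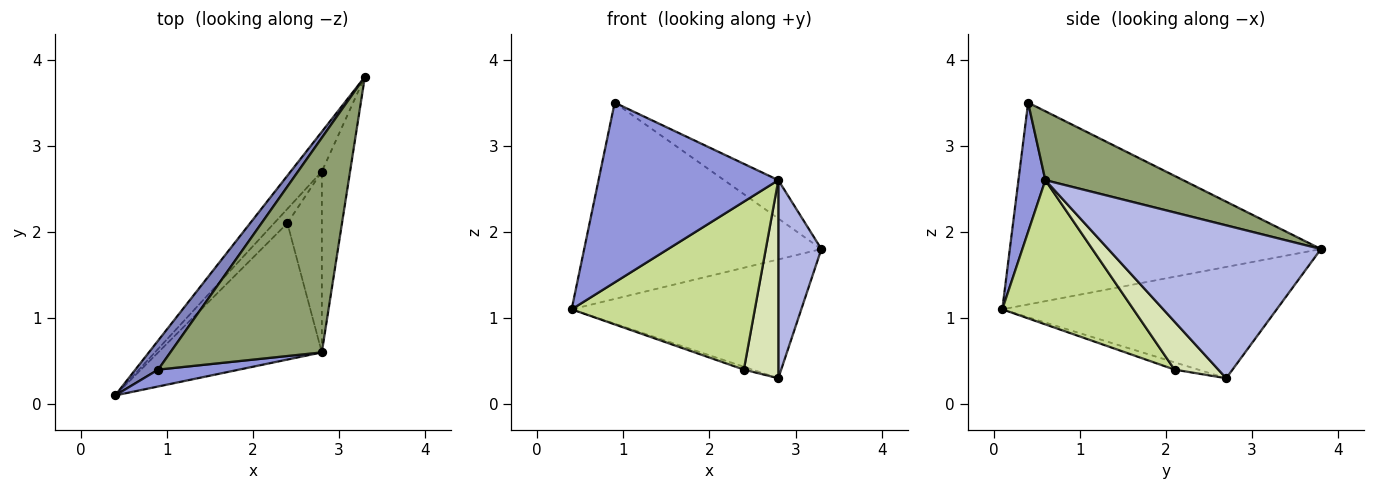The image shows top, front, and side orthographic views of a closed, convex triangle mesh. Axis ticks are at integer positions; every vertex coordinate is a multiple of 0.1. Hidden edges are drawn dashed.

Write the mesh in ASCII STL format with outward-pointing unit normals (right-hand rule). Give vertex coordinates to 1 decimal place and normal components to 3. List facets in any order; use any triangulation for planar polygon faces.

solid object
 facet normal -0.750 0.627 -0.210
  outer loop
   vertex 2.8 2.7 0.3
   vertex 0.4 0.1 1.1
   vertex 3.3 3.8 1.8
  endloop
 endfacet
 facet normal -0.792 0.604 0.090
  outer loop
   vertex 0.9 0.4 3.5
   vertex 3.3 3.8 1.8
   vertex 0.4 0.1 1.1
  endloop
 endfacet
 facet normal 0.147 -0.985 0.092
  outer loop
   vertex 2.8 0.6 2.6
   vertex 0.9 0.4 3.5
   vertex 0.4 0.1 1.1
  endloop
 endfacet
 facet normal 0.964 -0.195 -0.178
  outer loop
   vertex 2.8 0.6 2.6
   vertex 2.8 2.7 0.3
   vertex 3.3 3.8 1.8
  endloop
 endfacet
 facet normal 0.409 0.161 0.898
  outer loop
   vertex 2.8 0.6 2.6
   vertex 3.3 3.8 1.8
   vertex 0.9 0.4 3.5
  endloop
 endfacet
 facet normal -0.475 0.173 -0.863
  outer loop
   vertex 2.4 2.1 0.4
   vertex 0.4 0.1 1.1
   vertex 2.8 2.7 0.3
  endloop
 endfacet
 facet normal 0.486 -0.679 -0.551
  outer loop
   vertex 2.4 2.1 0.4
   vertex 2.8 0.6 2.6
   vertex 0.4 0.1 1.1
  endloop
 endfacet
 facet normal 0.685 -0.538 -0.491
  outer loop
   vertex 2.4 2.1 0.4
   vertex 2.8 2.7 0.3
   vertex 2.8 0.6 2.6
  endloop
 endfacet
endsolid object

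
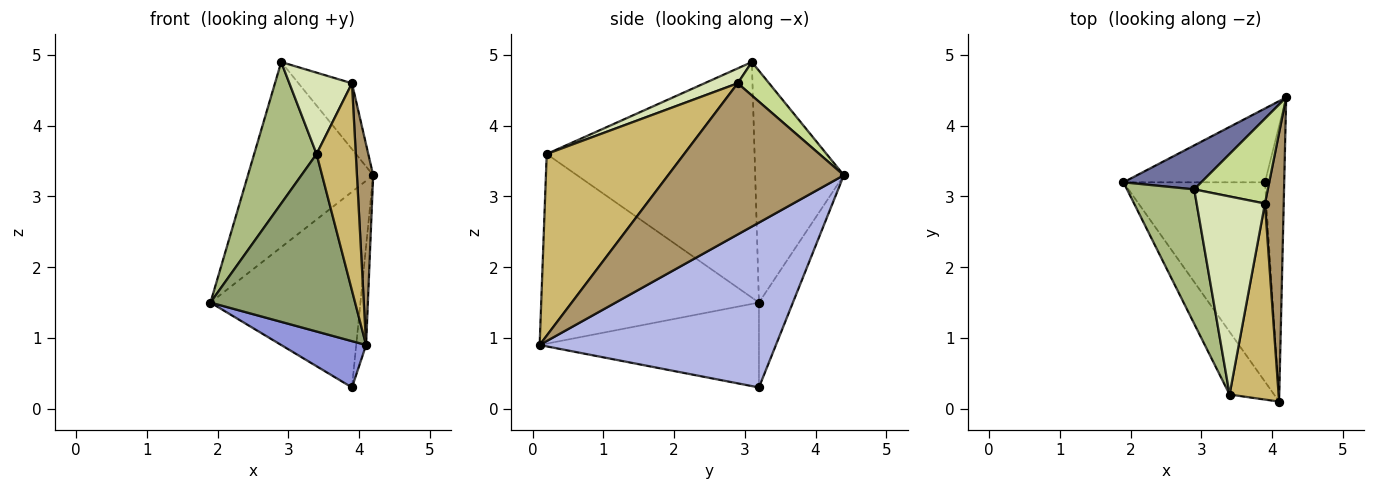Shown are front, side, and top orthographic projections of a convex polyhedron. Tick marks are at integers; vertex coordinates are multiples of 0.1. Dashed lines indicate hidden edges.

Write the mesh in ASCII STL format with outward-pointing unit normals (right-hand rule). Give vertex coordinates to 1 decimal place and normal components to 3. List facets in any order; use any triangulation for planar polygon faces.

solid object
 facet normal -0.567 0.801 0.190
  outer loop
   vertex 2.9 3.1 4.9
   vertex 4.2 4.4 3.3
   vertex 1.9 3.2 1.5
  endloop
 endfacet
 facet normal -0.207 0.915 -0.345
  outer loop
   vertex 3.9 3.2 0.3
   vertex 1.9 3.2 1.5
   vertex 4.2 4.4 3.3
  endloop
 endfacet
 facet normal -0.505 -0.195 -0.841
  outer loop
   vertex 3.9 3.2 0.3
   vertex 4.1 0.1 0.9
   vertex 1.9 3.2 1.5
  endloop
 endfacet
 facet normal 0.992 0.042 -0.116
  outer loop
   vertex 3.9 3.2 0.3
   vertex 4.2 4.4 3.3
   vertex 4.1 0.1 0.9
  endloop
 endfacet
 facet normal -0.818 -0.543 -0.192
  outer loop
   vertex 3.4 0.2 3.6
   vertex 1.9 3.2 1.5
   vertex 4.1 0.1 0.9
  endloop
 endfacet
 facet normal -0.924 -0.277 0.264
  outer loop
   vertex 3.4 0.2 3.6
   vertex 2.9 3.1 4.9
   vertex 1.9 3.2 1.5
  endloop
 endfacet
 facet normal 0.338 0.577 0.744
  outer loop
   vertex 3.9 2.9 4.6
   vertex 4.2 4.4 3.3
   vertex 2.9 3.1 4.9
  endloop
 endfacet
 facet normal 0.198 -0.372 0.907
  outer loop
   vertex 3.9 2.9 4.6
   vertex 2.9 3.1 4.9
   vertex 3.4 0.2 3.6
  endloop
 endfacet
 facet normal 0.988 -0.091 0.123
  outer loop
   vertex 3.9 2.9 4.6
   vertex 4.1 0.1 0.9
   vertex 4.2 4.4 3.3
  endloop
 endfacet
 facet normal 0.931 -0.265 0.251
  outer loop
   vertex 3.9 2.9 4.6
   vertex 3.4 0.2 3.6
   vertex 4.1 0.1 0.9
  endloop
 endfacet
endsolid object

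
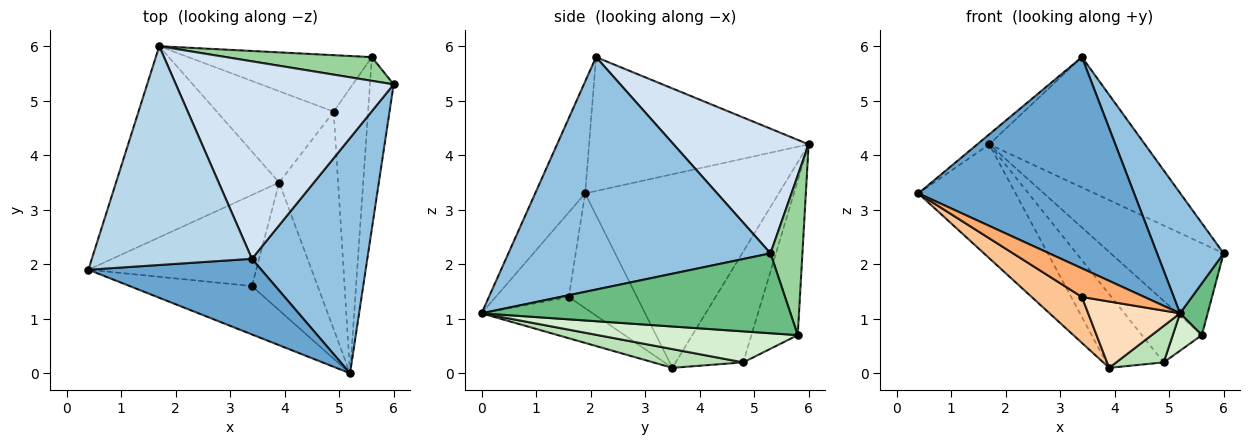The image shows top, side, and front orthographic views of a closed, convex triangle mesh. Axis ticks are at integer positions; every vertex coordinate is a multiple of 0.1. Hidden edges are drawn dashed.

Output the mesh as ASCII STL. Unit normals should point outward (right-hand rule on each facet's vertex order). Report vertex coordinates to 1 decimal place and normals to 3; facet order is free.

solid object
 facet normal -0.213 -0.920 0.329
  outer loop
   vertex 3.4 2.1 5.8
   vertex 0.4 1.9 3.3
   vertex 5.2 0.0 1.1
  endloop
 endfacet
 facet normal 0.873 -0.222 0.434
  outer loop
   vertex 3.4 2.1 5.8
   vertex 5.2 0.0 1.1
   vertex 6.0 5.3 2.2
  endloop
 endfacet
 facet normal -0.641 0.035 0.767
  outer loop
   vertex 1.7 6.0 4.2
   vertex 0.4 1.9 3.3
   vertex 3.4 2.1 5.8
  endloop
 endfacet
 facet normal 0.431 0.497 0.753
  outer loop
   vertex 1.7 6.0 4.2
   vertex 3.4 2.1 5.8
   vertex 6.0 5.3 2.2
  endloop
 endfacet
 facet normal -0.714 0.358 -0.602
  outer loop
   vertex 3.9 3.5 0.1
   vertex 0.4 1.9 3.3
   vertex 1.7 6.0 4.2
  endloop
 endfacet
 facet normal -0.512 -0.437 -0.739
  outer loop
   vertex 3.4 1.6 1.4
   vertex 5.2 0.0 1.1
   vertex 0.4 1.9 3.3
  endloop
 endfacet
 facet normal -0.521 -0.384 -0.762
  outer loop
   vertex 3.4 1.6 1.4
   vertex 0.4 1.9 3.3
   vertex 3.9 3.5 0.1
  endloop
 endfacet
 facet normal -0.487 -0.402 -0.775
  outer loop
   vertex 3.4 1.6 1.4
   vertex 3.9 3.5 0.1
   vertex 5.2 0.0 1.1
  endloop
 endfacet
 facet normal 0.955 -0.085 -0.283
  outer loop
   vertex 5.6 5.8 0.7
   vertex 6.0 5.3 2.2
   vertex 5.2 0.0 1.1
  endloop
 endfacet
 facet normal 0.264 0.934 0.241
  outer loop
   vertex 5.6 5.8 0.7
   vertex 1.7 6.0 4.2
   vertex 6.0 5.3 2.2
  endloop
 endfacet
 facet normal 0.299 -0.158 -0.941
  outer loop
   vertex 4.9 4.8 0.2
   vertex 5.2 0.0 1.1
   vertex 3.9 3.5 0.1
  endloop
 endfacet
 facet normal 0.666 -0.097 -0.739
  outer loop
   vertex 4.9 4.8 0.2
   vertex 5.6 5.8 0.7
   vertex 5.2 0.0 1.1
  endloop
 endfacet
 facet normal -0.594 0.505 -0.626
  outer loop
   vertex 4.9 4.8 0.2
   vertex 3.9 3.5 0.1
   vertex 1.7 6.0 4.2
  endloop
 endfacet
 facet normal -0.495 0.640 -0.588
  outer loop
   vertex 4.9 4.8 0.2
   vertex 1.7 6.0 4.2
   vertex 5.6 5.8 0.7
  endloop
 endfacet
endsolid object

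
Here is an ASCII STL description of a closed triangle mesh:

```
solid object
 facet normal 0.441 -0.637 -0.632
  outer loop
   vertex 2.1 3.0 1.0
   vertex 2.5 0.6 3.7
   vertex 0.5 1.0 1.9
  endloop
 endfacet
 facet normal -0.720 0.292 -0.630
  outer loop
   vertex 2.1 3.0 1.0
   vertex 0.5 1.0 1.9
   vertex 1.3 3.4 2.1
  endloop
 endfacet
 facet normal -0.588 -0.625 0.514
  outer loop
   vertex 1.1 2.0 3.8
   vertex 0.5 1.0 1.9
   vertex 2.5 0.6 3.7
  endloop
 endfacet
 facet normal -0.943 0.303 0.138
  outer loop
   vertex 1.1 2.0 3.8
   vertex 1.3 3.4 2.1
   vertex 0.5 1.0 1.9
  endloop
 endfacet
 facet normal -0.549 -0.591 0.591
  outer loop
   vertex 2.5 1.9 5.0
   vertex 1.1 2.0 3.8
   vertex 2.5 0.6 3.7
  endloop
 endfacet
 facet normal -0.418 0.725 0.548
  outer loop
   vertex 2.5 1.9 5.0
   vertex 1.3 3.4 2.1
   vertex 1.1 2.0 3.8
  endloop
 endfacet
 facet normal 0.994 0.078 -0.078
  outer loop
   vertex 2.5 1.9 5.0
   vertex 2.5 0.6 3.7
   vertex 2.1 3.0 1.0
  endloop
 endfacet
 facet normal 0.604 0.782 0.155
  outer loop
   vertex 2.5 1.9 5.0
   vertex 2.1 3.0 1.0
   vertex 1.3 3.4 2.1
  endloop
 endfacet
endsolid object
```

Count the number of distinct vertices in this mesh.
6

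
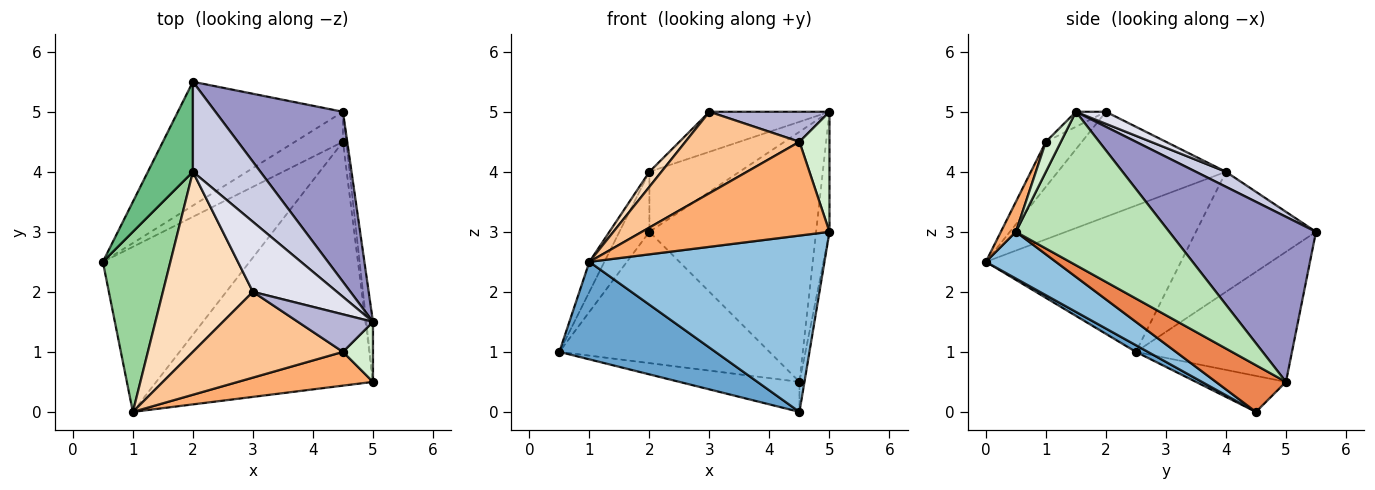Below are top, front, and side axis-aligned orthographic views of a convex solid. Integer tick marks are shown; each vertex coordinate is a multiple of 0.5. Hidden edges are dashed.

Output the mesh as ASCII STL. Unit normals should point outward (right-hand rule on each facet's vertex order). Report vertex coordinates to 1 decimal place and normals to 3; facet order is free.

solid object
 facet normal 0.039 -0.508 -0.860
  outer loop
   vertex 1.0 0.0 2.5
   vertex 0.5 2.5 1.0
   vertex 4.5 4.5 0.0
  endloop
 endfacet
 facet normal 0.172 -0.577 -0.798
  outer loop
   vertex 1.0 0.0 2.5
   vertex 4.5 4.5 0.0
   vertex 5.0 0.5 3.0
  endloop
 endfacet
 facet normal -0.469 0.625 -0.625
  outer loop
   vertex 4.5 5.0 0.5
   vertex 4.5 4.5 0.0
   vertex 0.5 2.5 1.0
  endloop
 endfacet
 facet normal -0.475 0.640 -0.604
  outer loop
   vertex 4.5 5.0 0.5
   vertex 0.5 2.5 1.0
   vertex 2.0 5.5 3.0
  endloop
 endfacet
 facet normal 0.995 0.071 -0.071
  outer loop
   vertex 4.5 5.0 0.5
   vertex 5.0 0.5 3.0
   vertex 4.5 4.5 0.0
  endloop
 endfacet
 facet normal 0.075 -0.938 0.338
  outer loop
   vertex 4.5 1.0 4.5
   vertex 1.0 0.0 2.5
   vertex 5.0 0.5 3.0
  endloop
 endfacet
 facet normal -0.213 -0.673 0.708
  outer loop
   vertex 4.5 1.0 4.5
   vertex 3.0 2.0 5.0
   vertex 1.0 0.0 2.5
  endloop
 endfacet
 facet normal -0.758 -0.054 0.650
  outer loop
   vertex 2.0 4.0 4.0
   vertex 1.0 0.0 2.5
   vertex 3.0 2.0 5.0
  endloop
 endfacet
 facet normal -0.912 0.228 0.342
  outer loop
   vertex 2.0 4.0 4.0
   vertex 2.0 5.5 3.0
   vertex 0.5 2.5 1.0
  endloop
 endfacet
 facet normal -0.906 0.070 0.418
  outer loop
   vertex 2.0 4.0 4.0
   vertex 0.5 2.5 1.0
   vertex 1.0 0.0 2.5
  endloop
 endfacet
 facet normal 0.995 0.087 -0.043
  outer loop
   vertex 5.0 1.5 5.0
   vertex 5.0 0.5 3.0
   vertex 4.5 5.0 0.5
  endloop
 endfacet
 facet normal 0.408 -0.816 0.408
  outer loop
   vertex 5.0 1.5 5.0
   vertex 4.5 1.0 4.5
   vertex 5.0 0.5 3.0
  endloop
 endfacet
 facet normal 0.588 0.669 0.455
  outer loop
   vertex 5.0 1.5 5.0
   vertex 4.5 5.0 0.5
   vertex 2.0 5.5 3.0
  endloop
 endfacet
 facet normal -0.154 -0.617 0.772
  outer loop
   vertex 5.0 1.5 5.0
   vertex 3.0 2.0 5.0
   vertex 4.5 1.0 4.5
  endloop
 endfacet
 facet normal 0.182 0.545 0.818
  outer loop
   vertex 5.0 1.5 5.0
   vertex 2.0 5.5 3.0
   vertex 2.0 4.0 4.0
  endloop
 endfacet
 facet normal 0.123 0.492 0.862
  outer loop
   vertex 5.0 1.5 5.0
   vertex 2.0 4.0 4.0
   vertex 3.0 2.0 5.0
  endloop
 endfacet
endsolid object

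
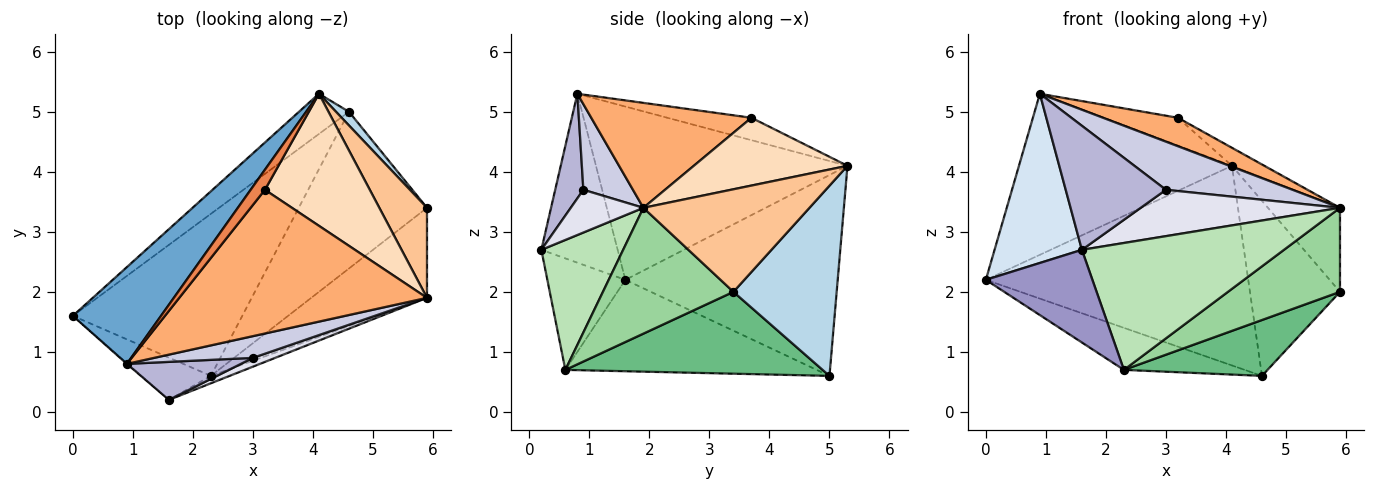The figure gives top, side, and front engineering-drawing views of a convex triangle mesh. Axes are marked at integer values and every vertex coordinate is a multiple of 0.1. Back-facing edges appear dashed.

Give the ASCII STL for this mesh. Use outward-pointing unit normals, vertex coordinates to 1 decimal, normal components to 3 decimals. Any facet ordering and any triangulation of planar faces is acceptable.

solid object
 facet normal -0.711 0.602 0.362
  outer loop
   vertex 0.9 0.8 5.3
   vertex 4.1 5.3 4.1
   vertex 0.0 1.6 2.2
  endloop
 endfacet
 facet normal -0.621 0.768 -0.155
  outer loop
   vertex 4.6 5.0 0.6
   vertex 0.0 1.6 2.2
   vertex 4.1 5.3 4.1
  endloop
 endfacet
 facet normal 0.753 0.656 0.051
  outer loop
   vertex 4.6 5.0 0.6
   vertex 4.1 5.3 4.1
   vertex 5.9 3.4 2.0
  endloop
 endfacet
 facet normal -0.658 -0.753 -0.003
  outer loop
   vertex 1.6 0.2 2.7
   vertex 0.9 0.8 5.3
   vertex 0.0 1.6 2.2
  endloop
 endfacet
 facet normal -0.677 0.596 0.431
  outer loop
   vertex 3.2 3.7 4.9
   vertex 4.1 5.3 4.1
   vertex 0.9 0.8 5.3
  endloop
 endfacet
 facet normal 0.384 -0.179 0.906
  outer loop
   vertex 5.9 1.9 3.4
   vertex 3.2 3.7 4.9
   vertex 0.9 0.8 5.3
  endloop
 endfacet
 facet normal 0.844 0.366 0.392
  outer loop
   vertex 5.9 1.9 3.4
   vertex 5.9 3.4 2.0
   vertex 4.1 5.3 4.1
  endloop
 endfacet
 facet normal 0.539 0.114 0.834
  outer loop
   vertex 5.9 1.9 3.4
   vertex 4.1 5.3 4.1
   vertex 3.2 3.7 4.9
  endloop
 endfacet
 facet normal 0.515 -0.288 -0.807
  outer loop
   vertex 2.3 0.6 0.7
   vertex 4.6 5.0 0.6
   vertex 5.9 3.4 2.0
  endloop
 endfacet
 facet normal 0.622 -0.534 -0.572
  outer loop
   vertex 2.3 0.6 0.7
   vertex 5.9 3.4 2.0
   vertex 5.9 1.9 3.4
  endloop
 endfacet
 facet normal 0.375 -0.926 -0.054
  outer loop
   vertex 2.3 0.6 0.7
   vertex 5.9 1.9 3.4
   vertex 1.6 0.2 2.7
  endloop
 endfacet
 facet normal -0.463 0.222 -0.858
  outer loop
   vertex 2.3 0.6 0.7
   vertex 0.0 1.6 2.2
   vertex 4.6 5.0 0.6
  endloop
 endfacet
 facet normal -0.554 -0.757 -0.345
  outer loop
   vertex 2.3 0.6 0.7
   vertex 1.6 0.2 2.7
   vertex 0.0 1.6 2.2
  endloop
 endfacet
 facet normal 0.260 -0.923 0.283
  outer loop
   vertex 3.0 0.9 3.7
   vertex 0.9 0.8 5.3
   vertex 1.6 0.2 2.7
  endloop
 endfacet
 facet normal 0.336 -0.858 0.387
  outer loop
   vertex 3.0 0.9 3.7
   vertex 5.9 1.9 3.4
   vertex 0.9 0.8 5.3
  endloop
 endfacet
 facet normal 0.337 -0.925 0.176
  outer loop
   vertex 3.0 0.9 3.7
   vertex 1.6 0.2 2.7
   vertex 5.9 1.9 3.4
  endloop
 endfacet
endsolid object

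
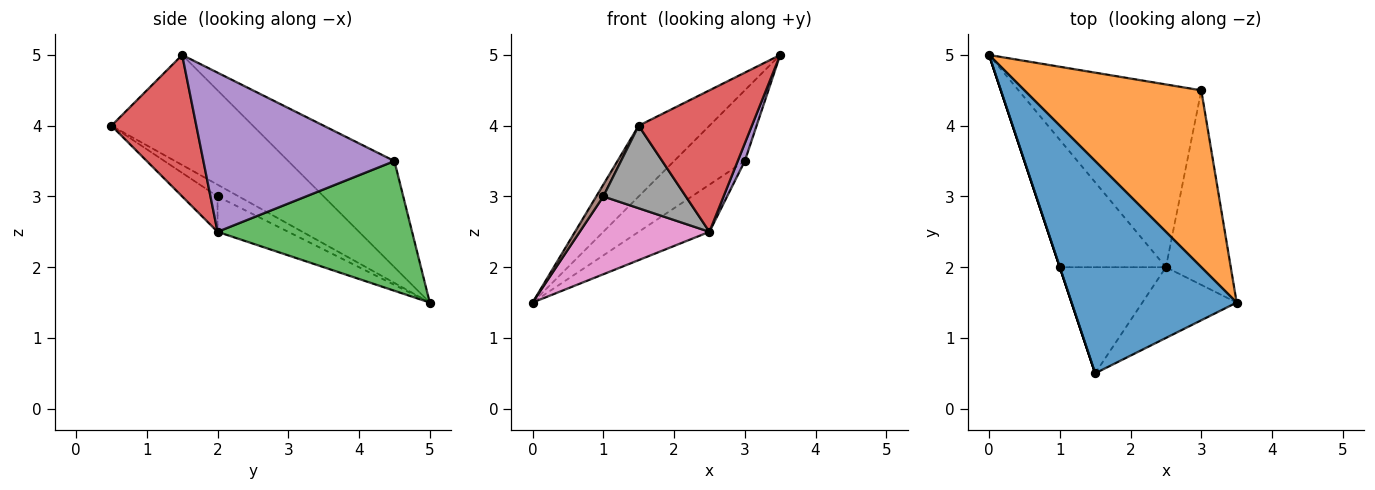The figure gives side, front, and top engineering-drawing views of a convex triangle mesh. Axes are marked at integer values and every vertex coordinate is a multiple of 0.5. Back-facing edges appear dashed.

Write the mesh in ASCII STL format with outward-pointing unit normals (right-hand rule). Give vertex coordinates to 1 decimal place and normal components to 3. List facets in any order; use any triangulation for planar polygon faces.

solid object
 facet normal -0.535 0.267 0.802
  outer loop
   vertex 1.5 0.5 4.0
   vertex 3.5 1.5 5.0
   vertex 0.0 5.0 1.5
  endloop
 endfacet
 facet normal -0.487 0.324 0.811
  outer loop
   vertex 3.0 4.5 3.5
   vertex 0.0 5.0 1.5
   vertex 3.5 1.5 5.0
  endloop
 endfacet
 facet normal 0.566 0.206 -0.798
  outer loop
   vertex 2.5 2.0 2.5
   vertex 0.0 5.0 1.5
   vertex 3.0 4.5 3.5
  endloop
 endfacet
 facet normal 0.557 -0.743 -0.371
  outer loop
   vertex 2.5 2.0 2.5
   vertex 3.5 1.5 5.0
   vertex 1.5 0.5 4.0
  endloop
 endfacet
 facet normal 0.926 -0.034 -0.377
  outer loop
   vertex 2.5 2.0 2.5
   vertex 3.0 4.5 3.5
   vertex 3.5 1.5 5.0
  endloop
 endfacet
 facet normal -0.949 -0.316 0.000
  outer loop
   vertex 1.0 2.0 3.0
   vertex 1.5 0.5 4.0
   vertex 0.0 5.0 1.5
  endloop
 endfacet
 facet normal -0.274 -0.502 -0.821
  outer loop
   vertex 1.0 2.0 3.0
   vertex 0.0 5.0 1.5
   vertex 2.5 2.0 2.5
  endloop
 endfacet
 facet normal -0.254 -0.594 -0.763
  outer loop
   vertex 1.0 2.0 3.0
   vertex 2.5 2.0 2.5
   vertex 1.5 0.5 4.0
  endloop
 endfacet
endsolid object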